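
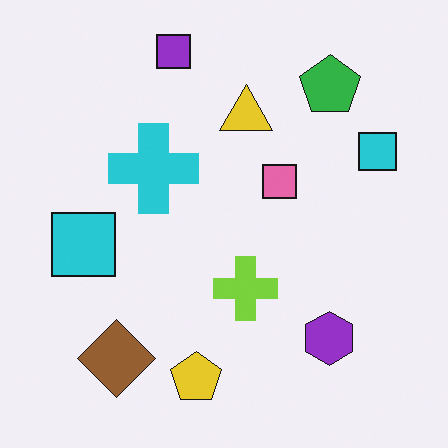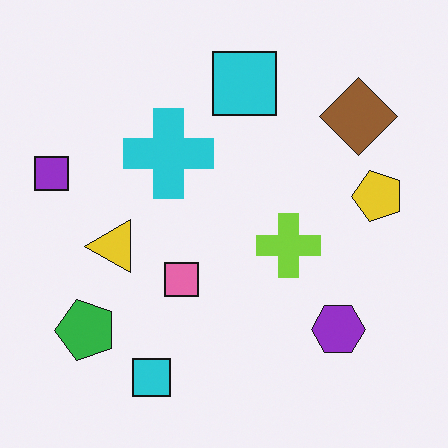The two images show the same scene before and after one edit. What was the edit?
Transposed (reflected across the top-left ↔ bottom-right diagonal).

Shapes have swapped their row and column positions — what was in the top-right is now in the bottom-left — a diagonal reflection.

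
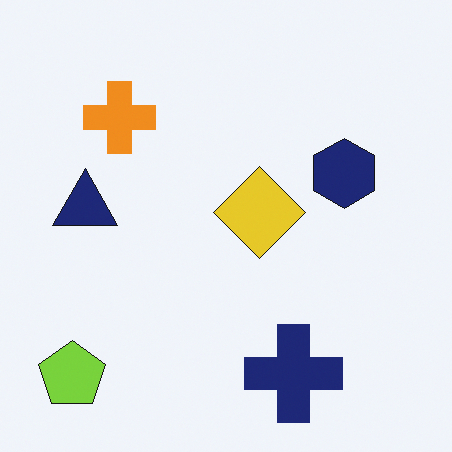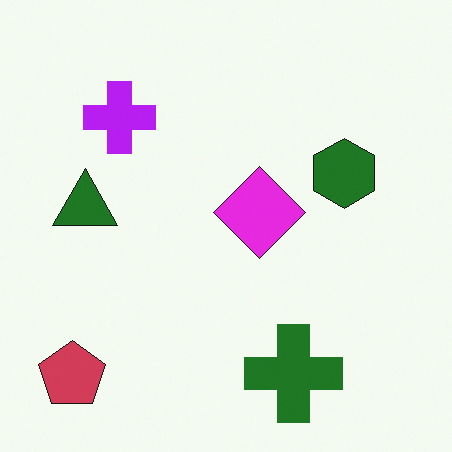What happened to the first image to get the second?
The second image is the first hue-shifted by a large amount.

Every shape's color has rotated by the same amount around the hue wheel — a uniform hue shift.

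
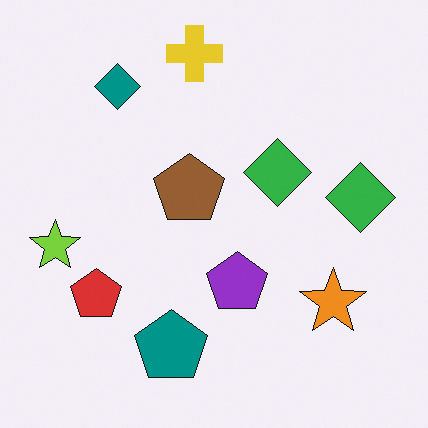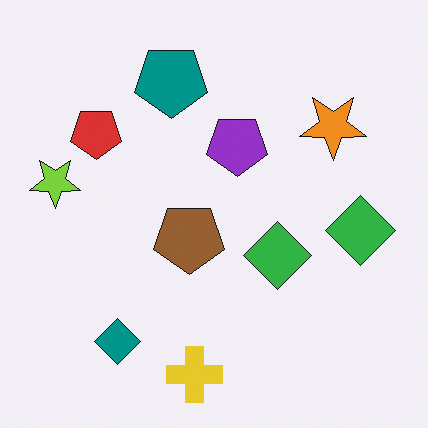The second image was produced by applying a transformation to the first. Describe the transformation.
The second image is the first flipped vertically (top ↔ bottom).

The yellow cross is in the top of the first image and the bottom of the second — shapes on opposite sides of the horizontal midline have swapped in a mirror flip.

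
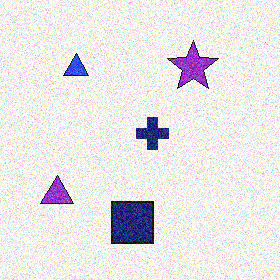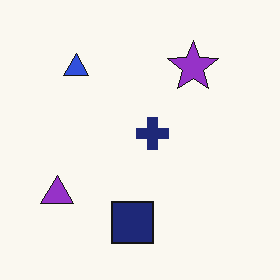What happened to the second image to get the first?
The first image is the second degraded with a thick layer of grain.

Random speckle covers the whole image, including the flat background.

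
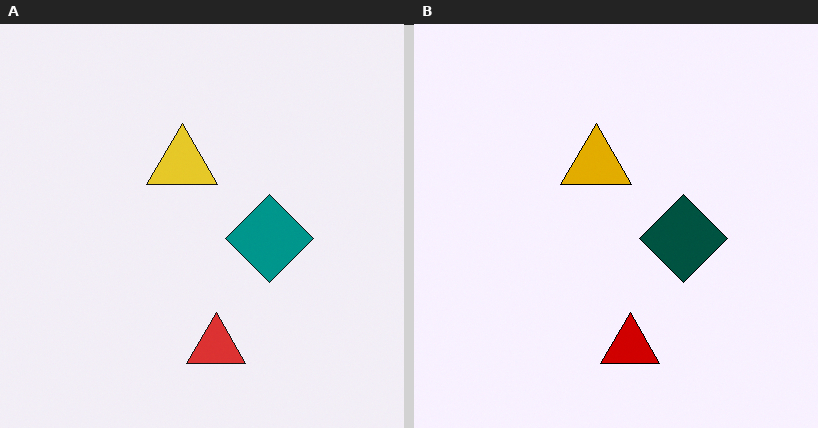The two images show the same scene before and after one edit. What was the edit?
Boosted in contrast.

Tones are pushed away from mid-grey across the whole image — a global contrast change.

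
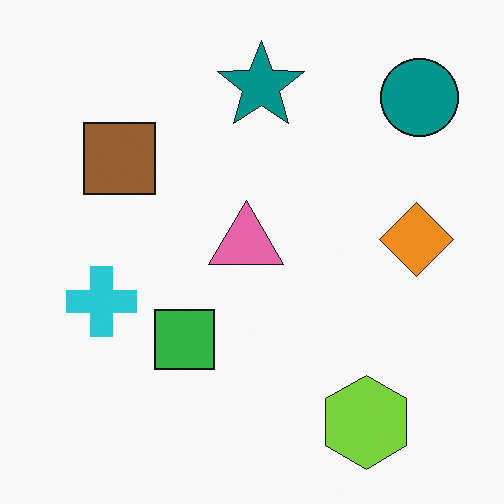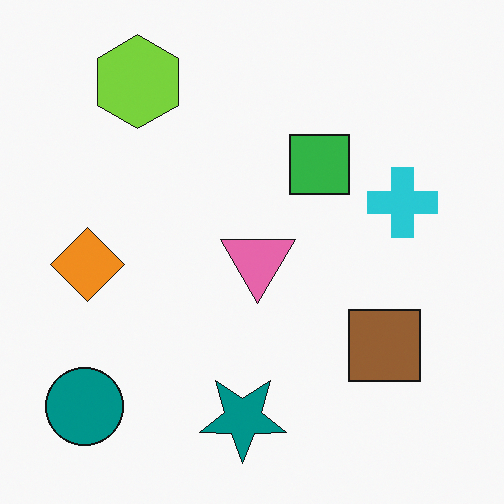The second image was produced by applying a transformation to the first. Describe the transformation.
Rotated 180°.

The teal circle sits in the top-right of the first image and the bottom-left of the second — consistent with a whole-image 180° rotation.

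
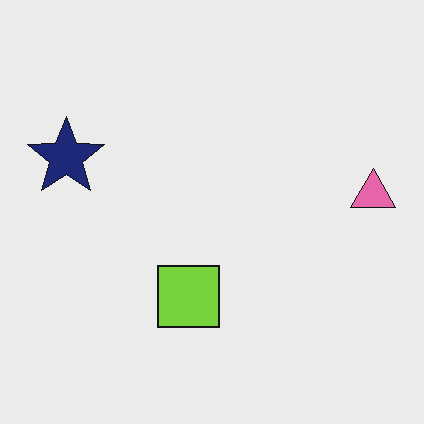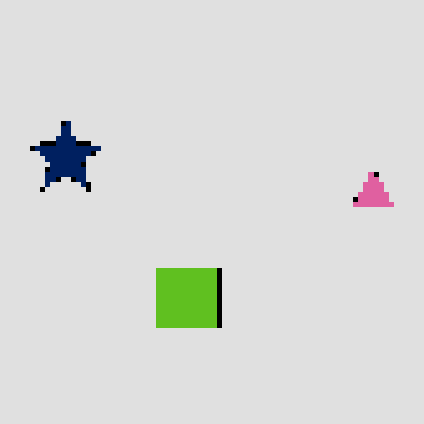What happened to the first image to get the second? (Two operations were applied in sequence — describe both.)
Mildly pixelated, then posterized to a reduced palette.

Shapes are reduced to large square blocks; fine edges and outlines are lost — a downscale-then-upscale (mosaic) effect. Each flat color has snapped to a coarser quantized level — most visibly, the near-white background has dropped to a flat grey.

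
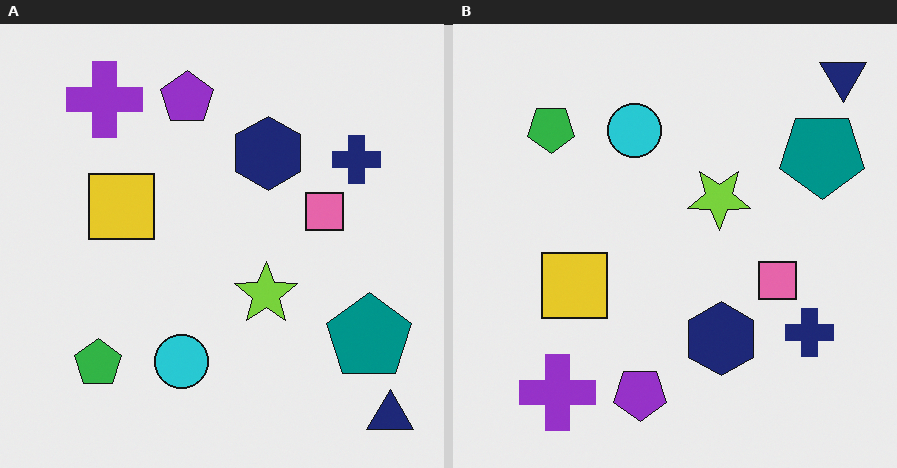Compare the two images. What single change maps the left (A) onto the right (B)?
This is the original image flipped vertically (top ↔ bottom).

The navy triangle is in the bottom-right of the left (A) image and the top-right of the right (B) — shapes on opposite sides of the horizontal midline have swapped in a mirror flip.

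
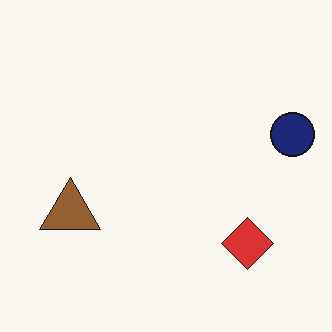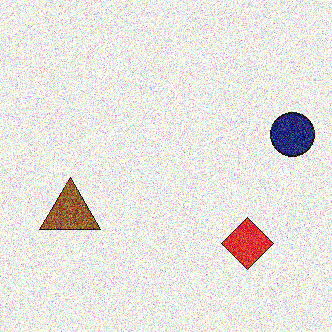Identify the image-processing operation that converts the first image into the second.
This is the original image degraded with a thick layer of grain.

Random speckle covers the whole image, including the flat background.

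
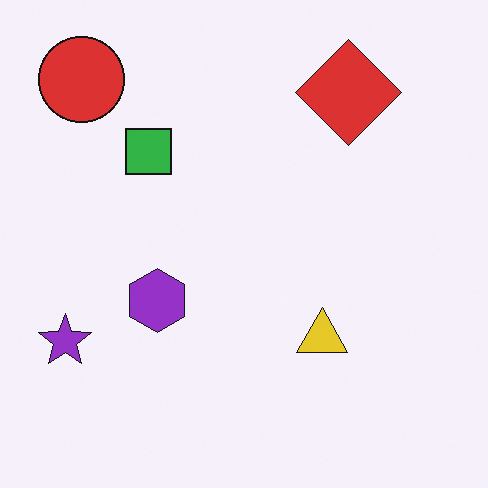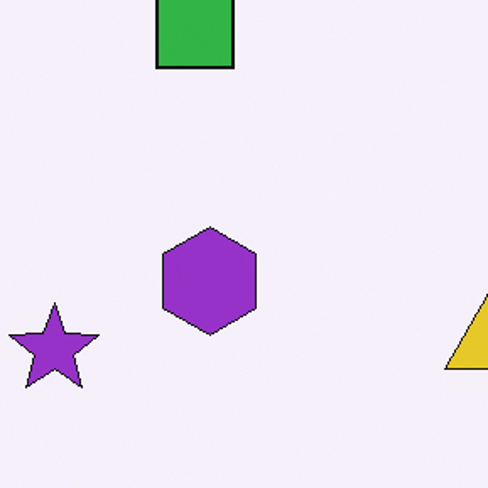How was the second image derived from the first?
This is the original image cropped to a noticeably smaller region and rescaled.

The visible shapes are larger and the field of view is narrower; shapes near the original edges may be partly or wholly outside the frame — a crop-and-rescale.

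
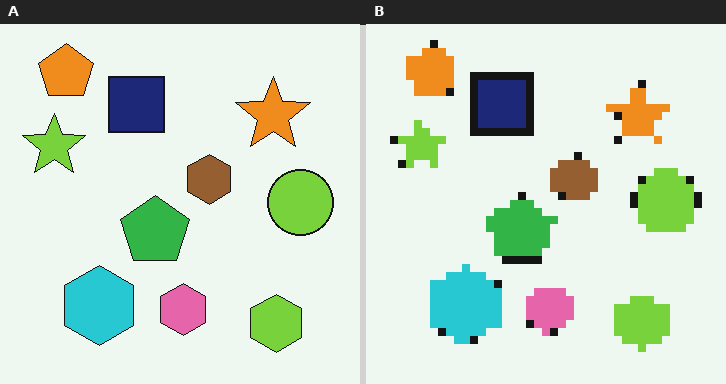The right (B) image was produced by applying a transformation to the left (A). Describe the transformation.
Moderately pixelated.

Shapes are reduced to large square blocks; fine edges and outlines are lost — a downscale-then-upscale (mosaic) effect.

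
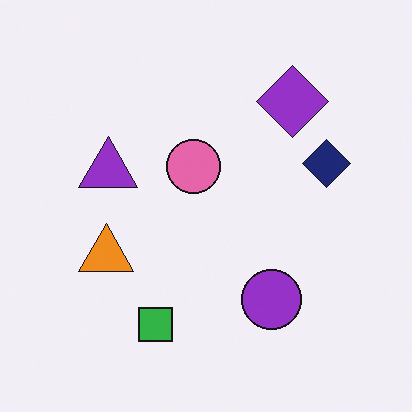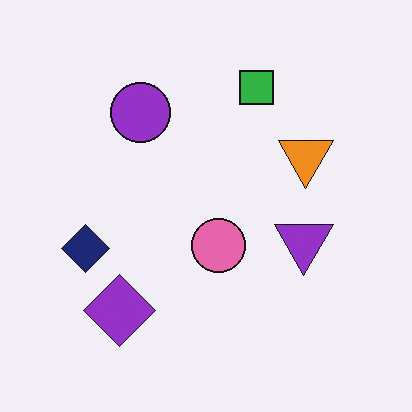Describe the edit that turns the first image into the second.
The second image is the first rotated 180°.

The purple diamond sits in the top-right of the first image and the bottom-left of the second — consistent with a whole-image 180° rotation.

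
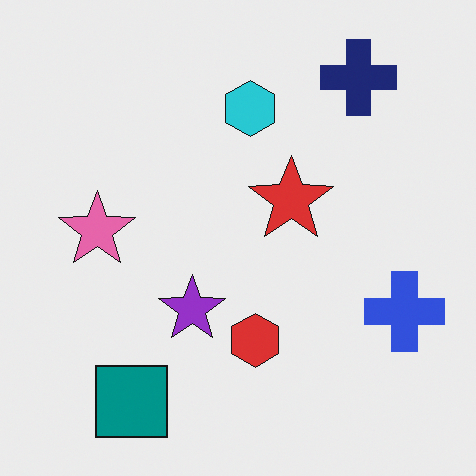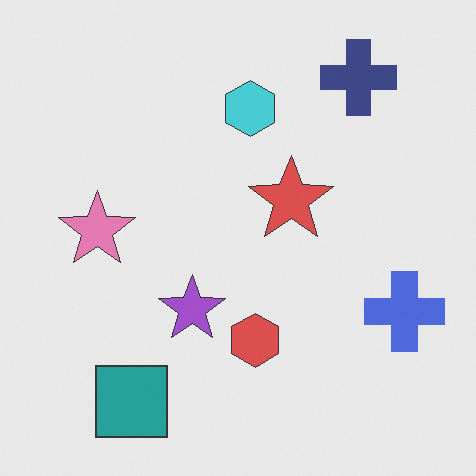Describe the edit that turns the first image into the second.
Given slightly reduced contrast.

Tones are pushed toward mid-grey across the whole image — a global contrast change.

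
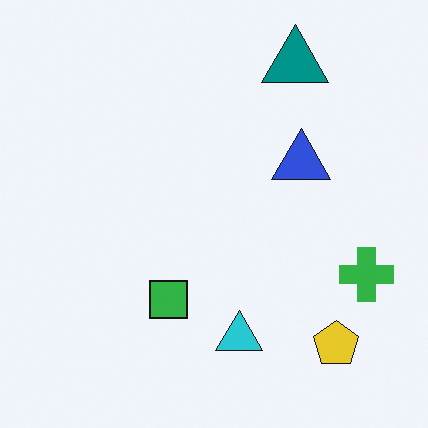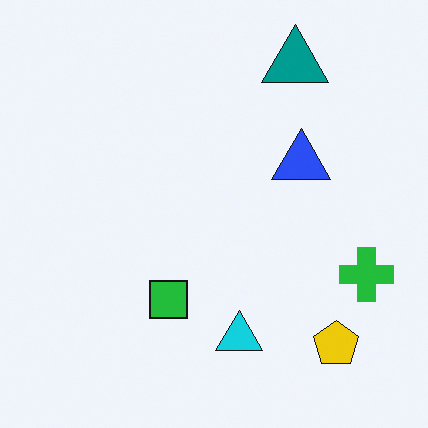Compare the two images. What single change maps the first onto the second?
It was slightly oversaturated.

All colors are more vivid — a global saturation change.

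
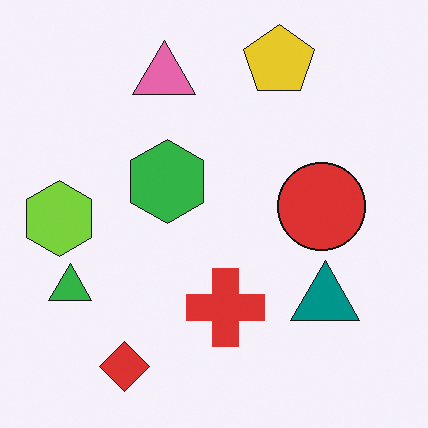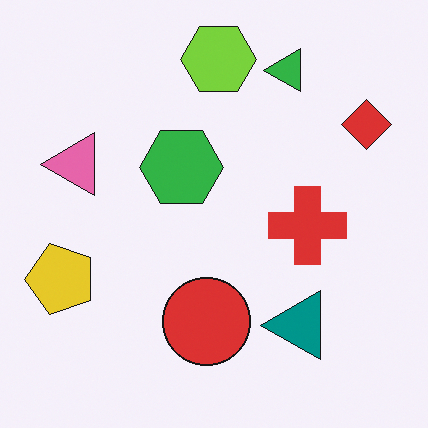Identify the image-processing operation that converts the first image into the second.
It was transposed (reflected across the top-left ↔ bottom-right diagonal).

Shapes have swapped their row and column positions — what was in the top-right is now in the bottom-left — a diagonal reflection.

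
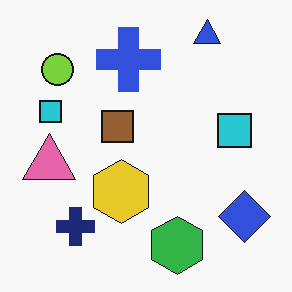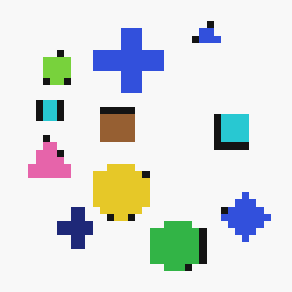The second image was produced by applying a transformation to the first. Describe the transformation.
This is the original image moderately pixelated.

Shapes are reduced to large square blocks; fine edges and outlines are lost — a downscale-then-upscale (mosaic) effect.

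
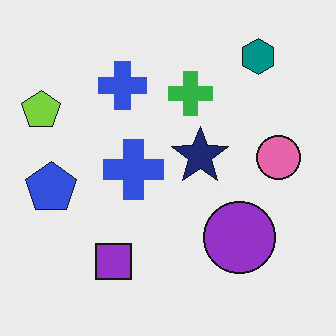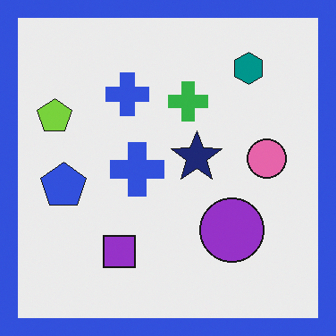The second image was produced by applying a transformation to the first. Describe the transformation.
The second image is the first framed with a blue border.

A solid blue frame runs around the edge of the second image, with the content slightly shrunk inside it.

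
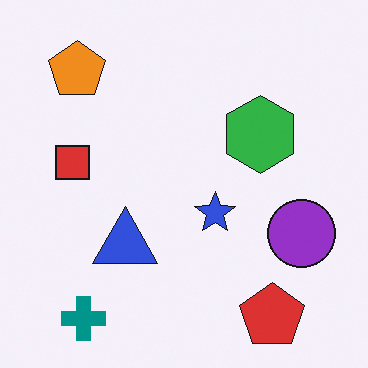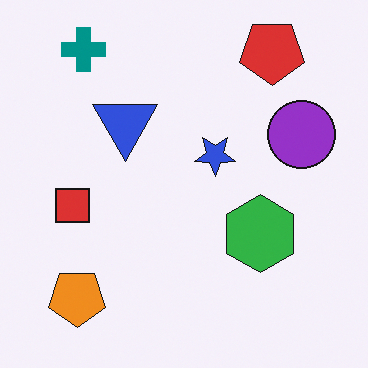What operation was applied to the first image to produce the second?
The second image is the first flipped vertically (top ↔ bottom).

The teal cross is in the bottom-left of the first image and the top-left of the second — shapes on opposite sides of the horizontal midline have swapped in a mirror flip.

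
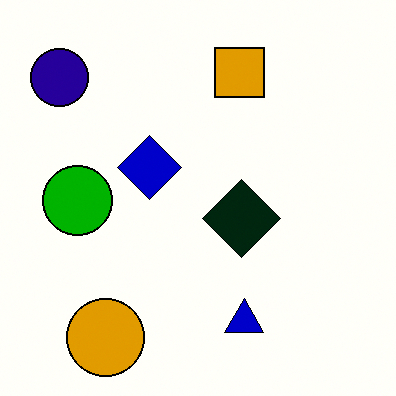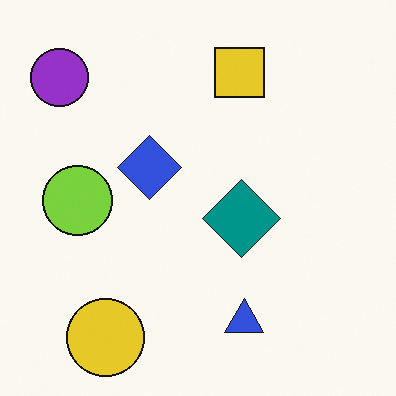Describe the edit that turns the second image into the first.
This is the original image boosted in contrast.

Tones are pushed away from mid-grey across the whole image — a global contrast change.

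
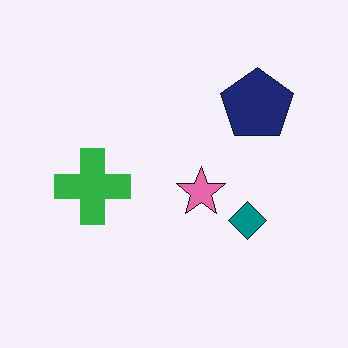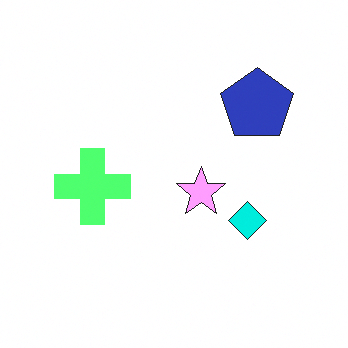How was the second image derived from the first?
Noticeably brightened.

Every pixel — background and shapes alike — is uniformly brightened.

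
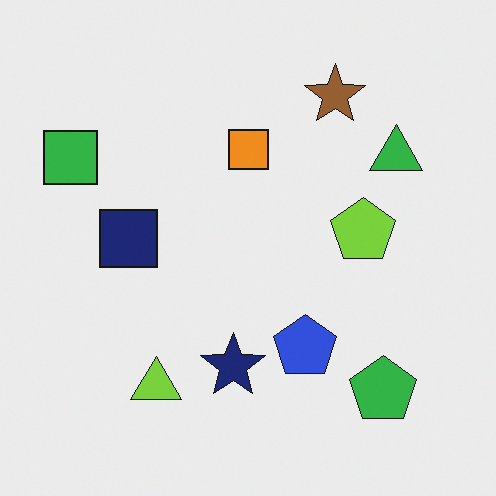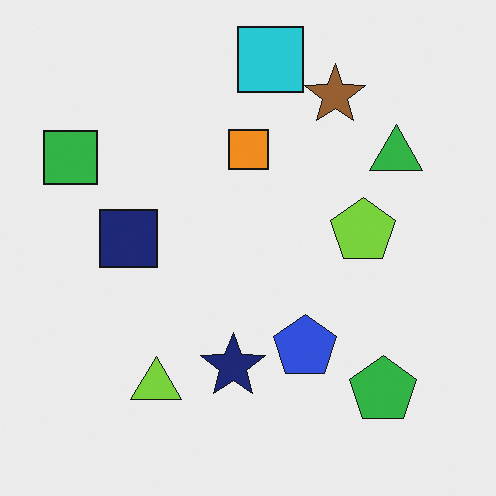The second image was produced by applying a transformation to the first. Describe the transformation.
Overlaid with an additional cyan square.

A cyan square appears in the second image that is absent from the first.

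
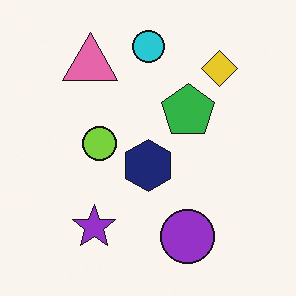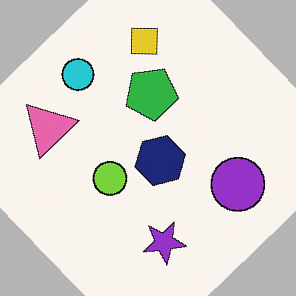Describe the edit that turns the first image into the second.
The transformation is: rotated counter-clockwise by a large amount — several tens of degrees.

Every shape is tilted by the same angle and the image corners show triangular fill wedges — a whole-image rotation by a non-right angle.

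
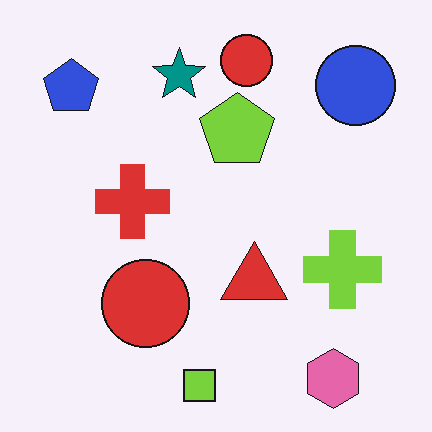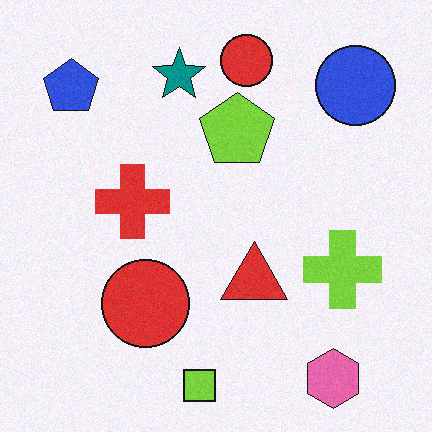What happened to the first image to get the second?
Degraded with a light layer of grain.

Random speckle covers the whole image, including the flat background.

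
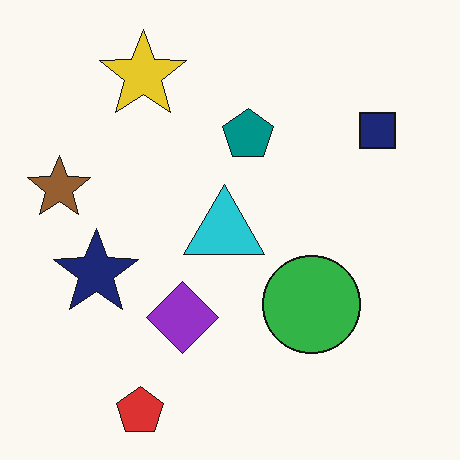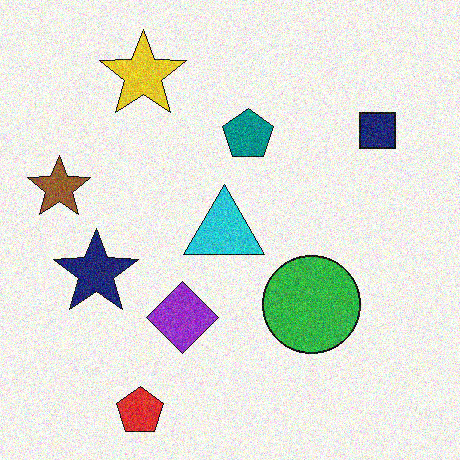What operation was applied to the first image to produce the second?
It was degraded with moderate additive noise.

Random speckle covers the whole image, including the flat background.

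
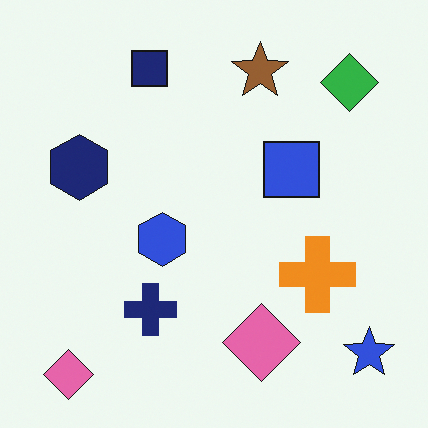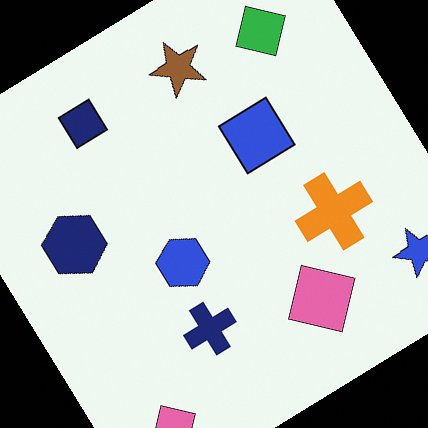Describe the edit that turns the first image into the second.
The second image is the first rotated counter-clockwise by a large amount — several tens of degrees.

Every shape is tilted by the same angle and the image corners show triangular fill wedges — a whole-image rotation by a non-right angle.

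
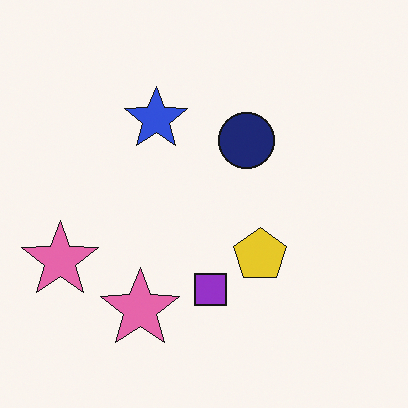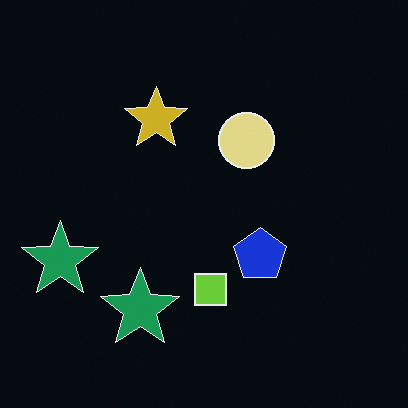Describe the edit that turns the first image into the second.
The image was color-inverted (negative).

The light background has become dark and every shape's color is its complement — a photographic negative.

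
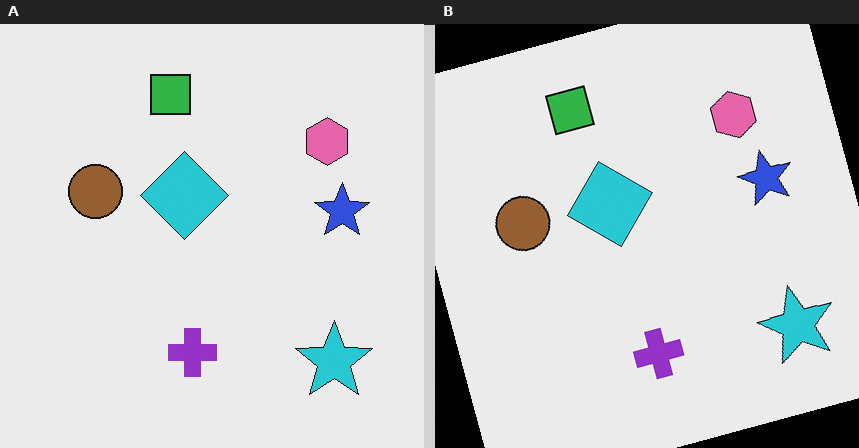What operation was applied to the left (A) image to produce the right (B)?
The right (B) image is the left (A) rotated counter-clockwise by a moderate amount.

Every shape is tilted by the same angle and the image corners show triangular fill wedges — a whole-image rotation by a non-right angle.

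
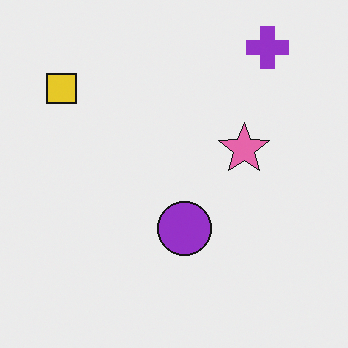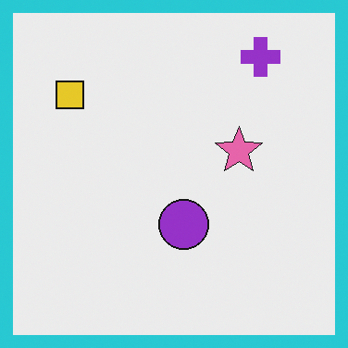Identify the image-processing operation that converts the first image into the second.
The image was framed with a cyan border.

A solid cyan frame runs around the edge of the second image, with the content slightly shrunk inside it.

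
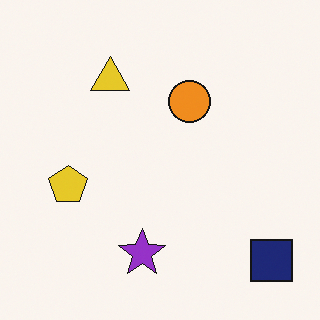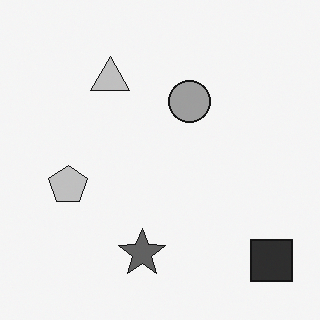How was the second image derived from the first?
The image was converted to grayscale.

All color is removed — every shape is now a shade of grey.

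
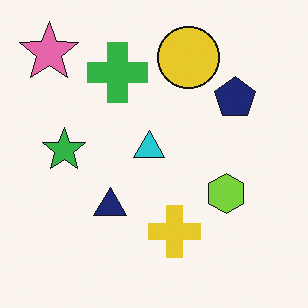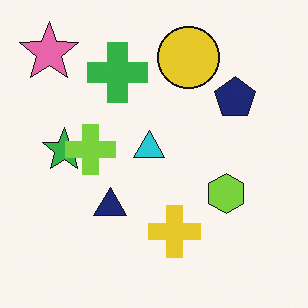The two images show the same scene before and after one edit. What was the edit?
The transformation is: overlaid with an additional lime cross.

A lime cross appears in the second image that is absent from the first.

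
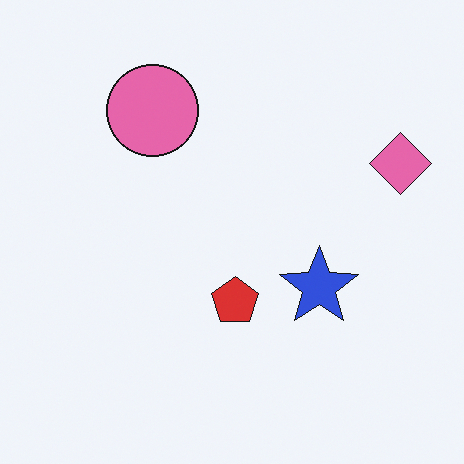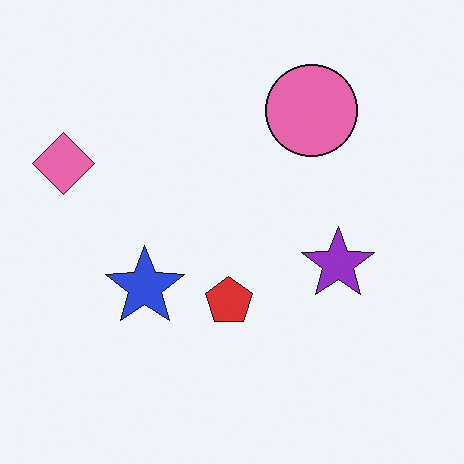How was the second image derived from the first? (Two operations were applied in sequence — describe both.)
The transformation is: flipped horizontally (left ↔ right), then overlaid with an additional purple star.

The pink diamond is in the right of the first image and the left of the second — shapes on opposite sides of the vertical midline have swapped in a mirror flip. A purple star appears in the second image that is absent from the first.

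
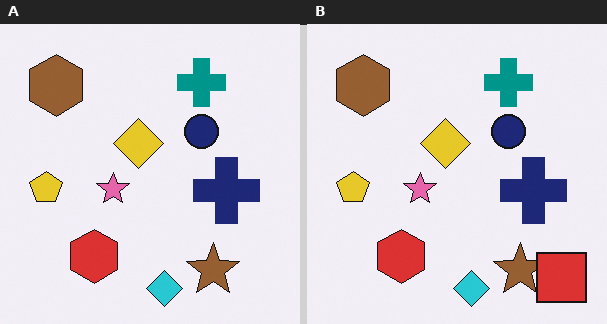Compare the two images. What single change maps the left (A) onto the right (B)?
The right (B) image is the left (A) overlaid with an additional red square.

A red square appears in the right (B) image that is absent from the left (A).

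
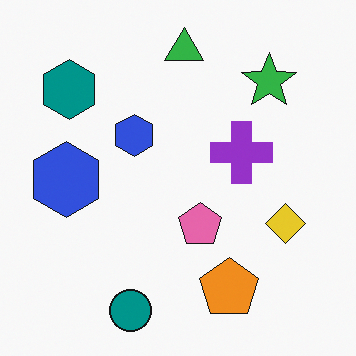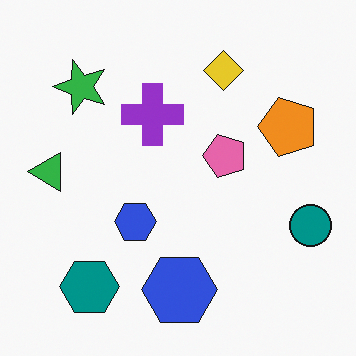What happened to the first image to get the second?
This is the original image rotated 90° counter-clockwise.

The teal hexagon sits in the top-left of the first image and the bottom-left of the second — consistent with a whole-image 90° counter-clockwise rotation.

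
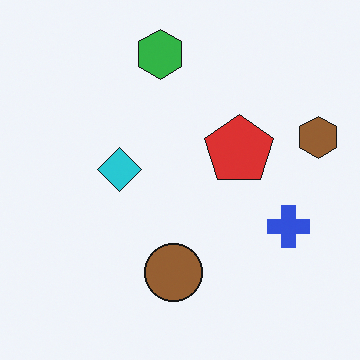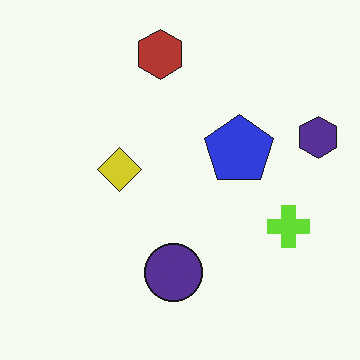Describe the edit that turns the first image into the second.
Hue-shifted through roughly half the color wheel.

Every shape's color has rotated by the same amount around the hue wheel — a uniform hue shift.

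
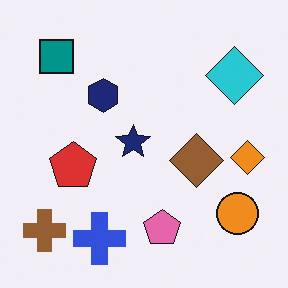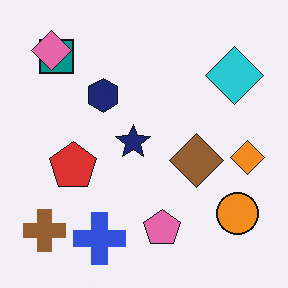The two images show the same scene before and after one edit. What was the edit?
This is the original image overlaid with an additional pink diamond.

A pink diamond appears in the second image that is absent from the first.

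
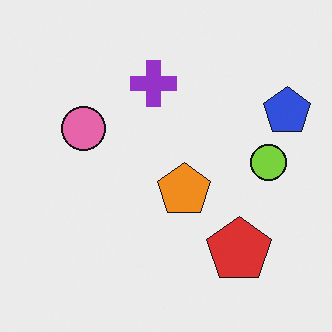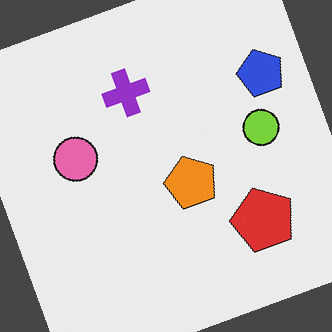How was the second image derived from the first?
It was rotated counter-clockwise by a moderate amount.

Every shape is tilted by the same angle and the image corners show triangular fill wedges — a whole-image rotation by a non-right angle.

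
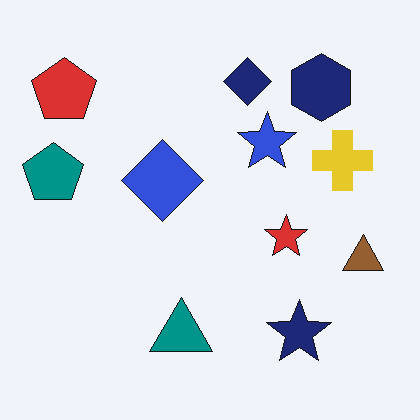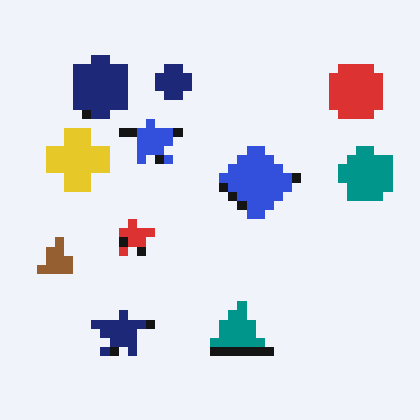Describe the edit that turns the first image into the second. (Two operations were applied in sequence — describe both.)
Flipped horizontally (left ↔ right), then coarsely pixelated.

The teal pentagon is in the left of the first image and the right of the second — shapes on opposite sides of the vertical midline have swapped in a mirror flip. Shapes are reduced to large square blocks; fine edges and outlines are lost — a downscale-then-upscale (mosaic) effect.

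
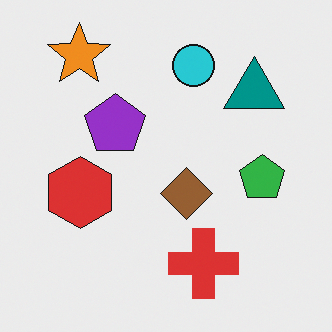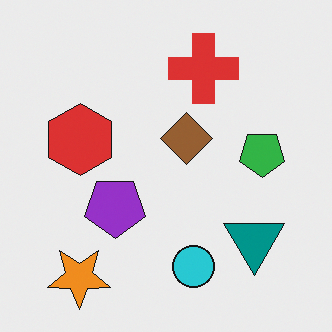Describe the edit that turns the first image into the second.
The image was flipped vertically (top ↔ bottom).

The orange star is in the top-left of the first image and the bottom-left of the second — shapes on opposite sides of the horizontal midline have swapped in a mirror flip.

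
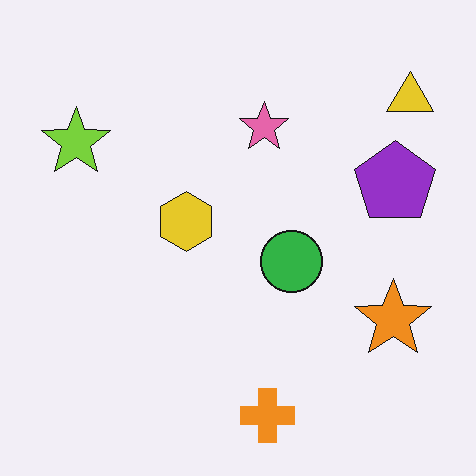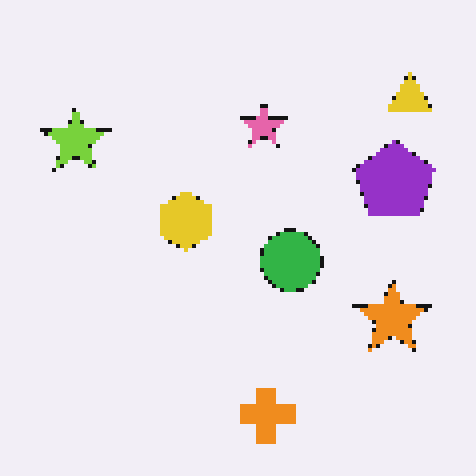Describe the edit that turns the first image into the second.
Lightly pixelated (a mild mosaic effect).

Shapes are reduced to large square blocks; fine edges and outlines are lost — a downscale-then-upscale (mosaic) effect.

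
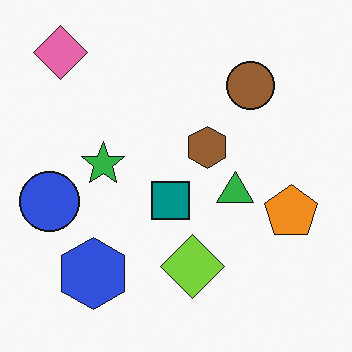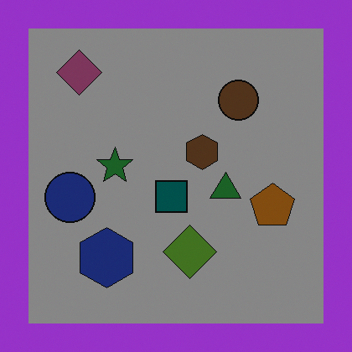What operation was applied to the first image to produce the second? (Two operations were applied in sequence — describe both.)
The transformation is: noticeably darkened, then framed with a purple border.

Every pixel — background and shapes alike — is uniformly darkened. A solid purple frame runs around the edge of the second image, with the content slightly shrunk inside it.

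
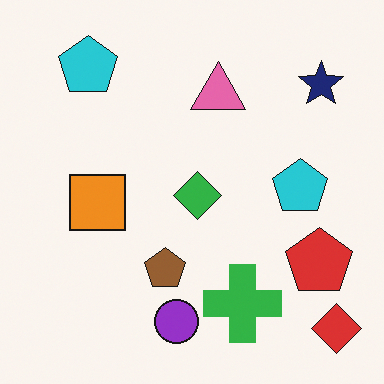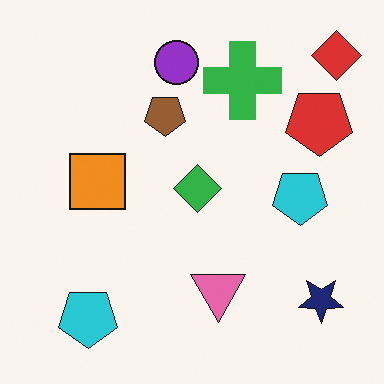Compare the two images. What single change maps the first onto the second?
This is the original image flipped vertically (top ↔ bottom).

The red diamond is in the bottom-right of the first image and the top-right of the second — shapes on opposite sides of the horizontal midline have swapped in a mirror flip.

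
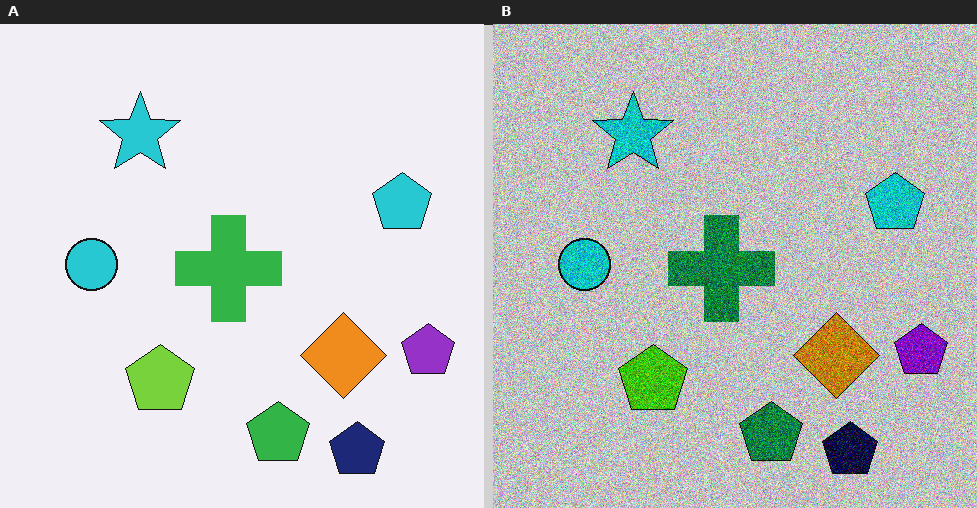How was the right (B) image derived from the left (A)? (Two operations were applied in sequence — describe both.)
This is the original image heavily posterized to just a handful of flat colors, then degraded with heavy additive noise.

Each flat color has snapped to a coarser quantized level — most visibly, the near-white background has dropped to a flat grey. Random speckle covers the whole image, including the flat background.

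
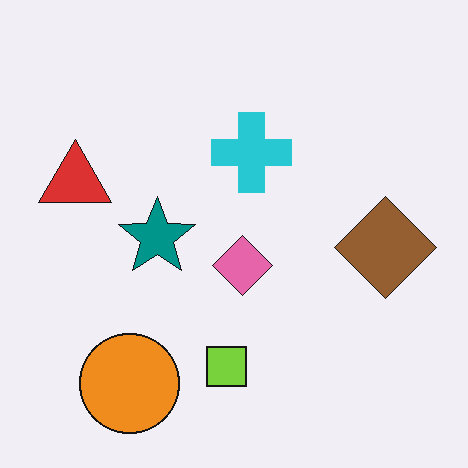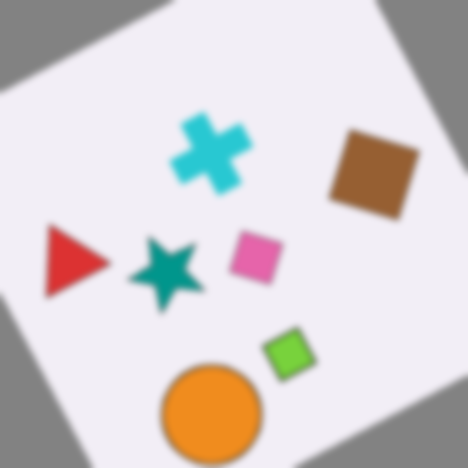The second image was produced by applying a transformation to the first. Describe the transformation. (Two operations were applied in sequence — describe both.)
Rotated counter-clockwise by a moderate amount, then noticeably gaussian-blurred.

Every shape is tilted by the same angle and the image corners show triangular fill wedges — a whole-image rotation by a non-right angle. Shape edges and outlines are uniformly softened across the whole image.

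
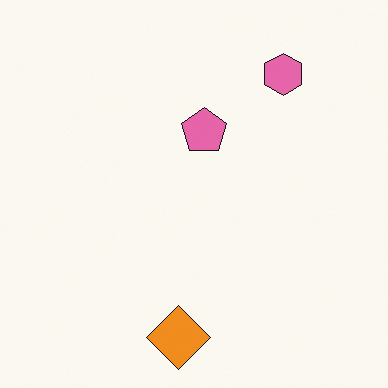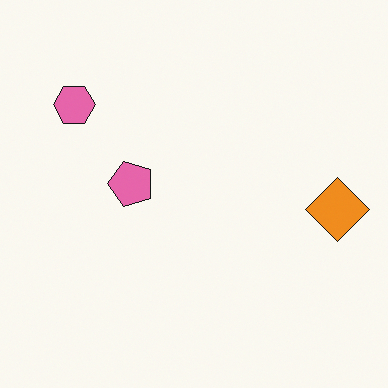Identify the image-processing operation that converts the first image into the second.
Rotated 90° counter-clockwise.

The pink hexagon sits in the top-right of the first image and the top-left of the second — consistent with a whole-image 90° counter-clockwise rotation.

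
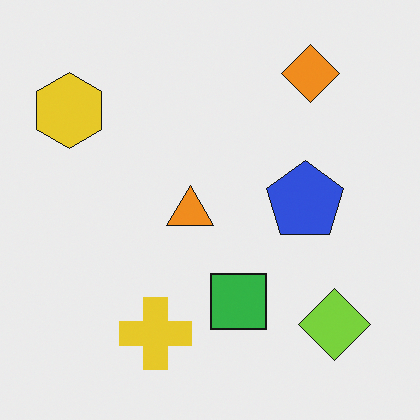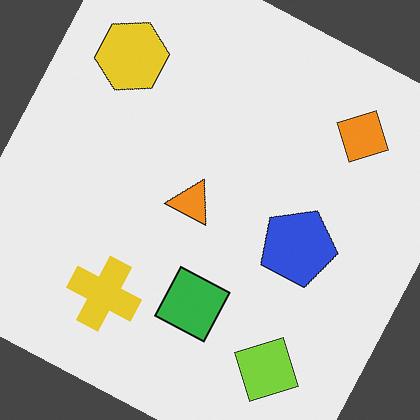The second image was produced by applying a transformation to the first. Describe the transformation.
The second image is the first rotated clockwise by a clearly visible amount.

Every shape is tilted by the same angle and the image corners show triangular fill wedges — a whole-image rotation by a non-right angle.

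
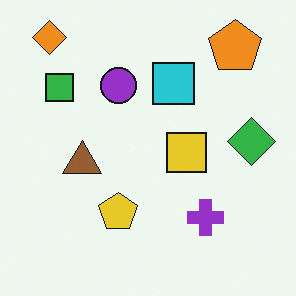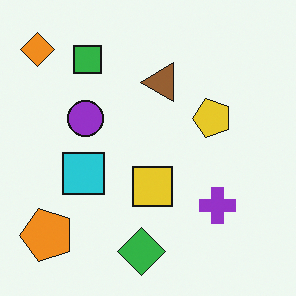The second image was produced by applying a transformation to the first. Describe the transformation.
The transformation is: transposed (reflected across the top-left ↔ bottom-right diagonal).

Shapes have swapped their row and column positions — what was in the top-right is now in the bottom-left — a diagonal reflection.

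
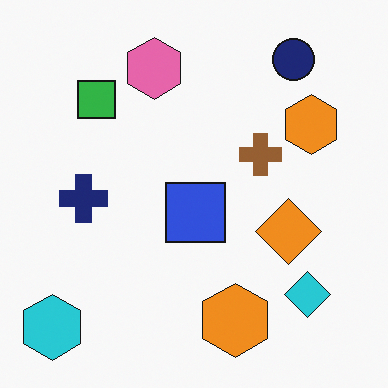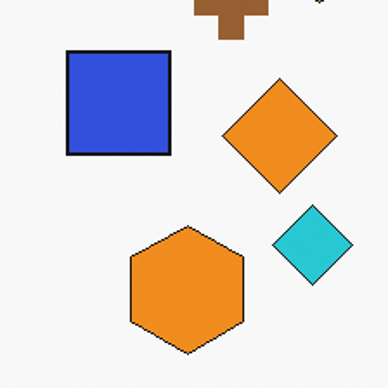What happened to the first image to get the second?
The image was cropped to a noticeably smaller region and rescaled.

The visible shapes are larger and the field of view is narrower; shapes near the original edges may be partly or wholly outside the frame — a crop-and-rescale.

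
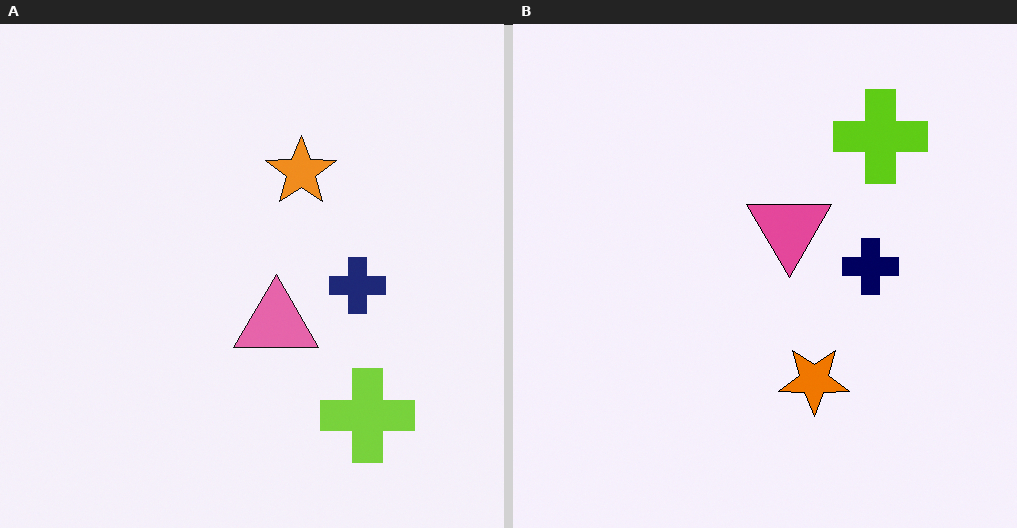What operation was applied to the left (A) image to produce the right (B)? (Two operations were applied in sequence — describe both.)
It was flipped vertically (top ↔ bottom), then given slightly increased contrast.

The lime cross is in the bottom-right of the left (A) image and the top-right of the right (B) — shapes on opposite sides of the horizontal midline have swapped in a mirror flip. Tones are pushed away from mid-grey across the whole image — a global contrast change.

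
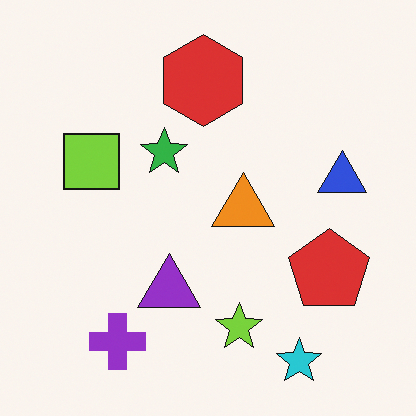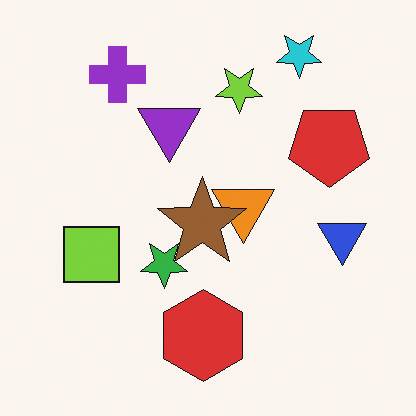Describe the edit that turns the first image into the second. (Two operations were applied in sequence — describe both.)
It was flipped vertically (top ↔ bottom), then overlaid with an additional brown star.

The cyan star is in the bottom-right of the first image and the top-right of the second — shapes on opposite sides of the horizontal midline have swapped in a mirror flip. A brown star appears in the second image that is absent from the first.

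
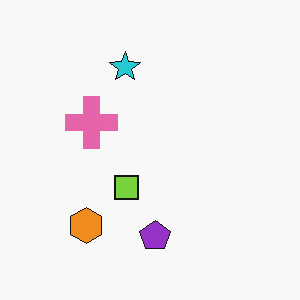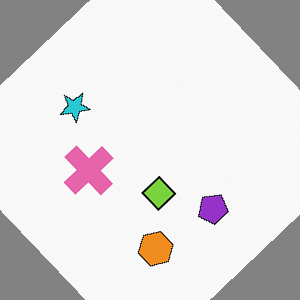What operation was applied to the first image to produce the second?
The image was rotated counter-clockwise by a large amount — several tens of degrees.

Every shape is tilted by the same angle and the image corners show triangular fill wedges — a whole-image rotation by a non-right angle.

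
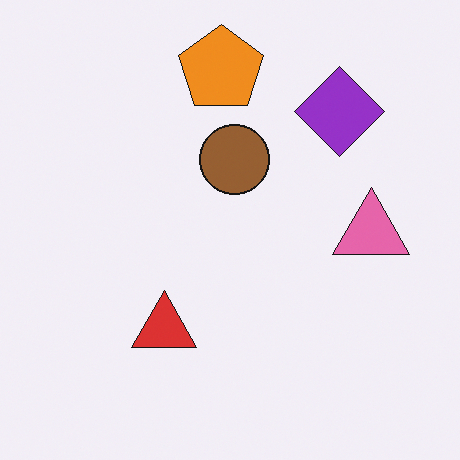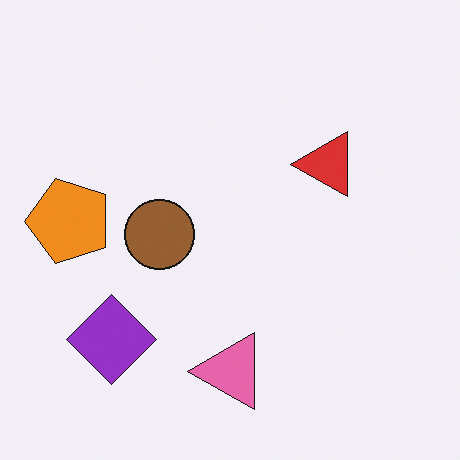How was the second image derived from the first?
The transformation is: transposed (reflected across the top-left ↔ bottom-right diagonal).

Shapes have swapped their row and column positions — what was in the top-right is now in the bottom-left — a diagonal reflection.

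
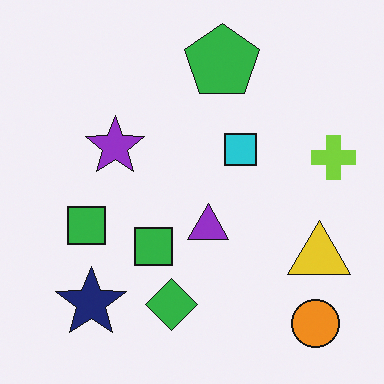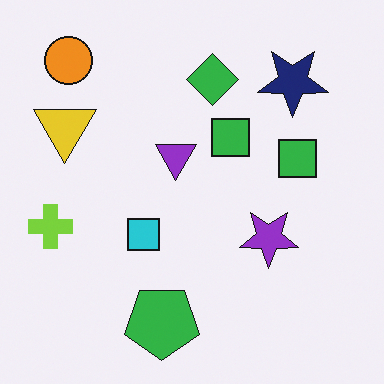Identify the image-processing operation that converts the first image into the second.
This is the original image rotated 180°.

The orange circle sits in the bottom-right of the first image and the top-left of the second — consistent with a whole-image 180° rotation.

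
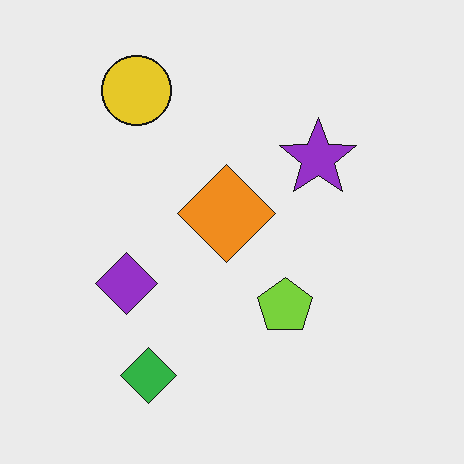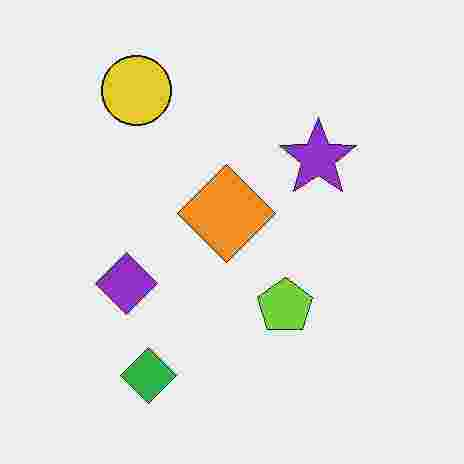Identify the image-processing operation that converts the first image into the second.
This is the original image degraded with heavy JPEG compression.

Blocky 8×8 compression artifacts appear around shape edges and the flat background shows ringing — characteristic JPEG degradation.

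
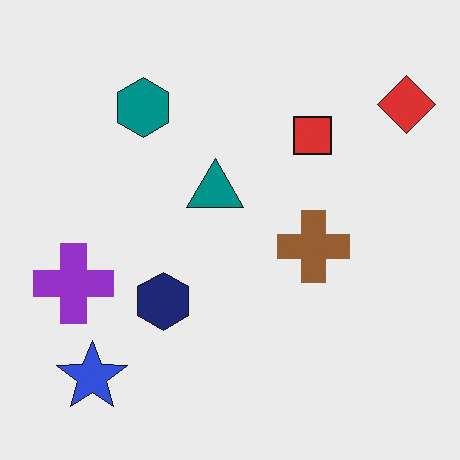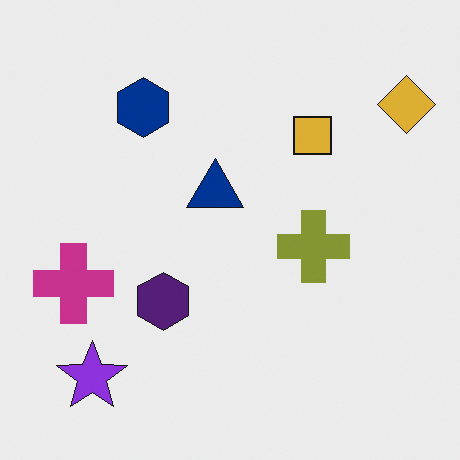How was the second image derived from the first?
The transformation is: hue-shifted by a small amount.

Every shape's color has rotated by the same amount around the hue wheel — a uniform hue shift.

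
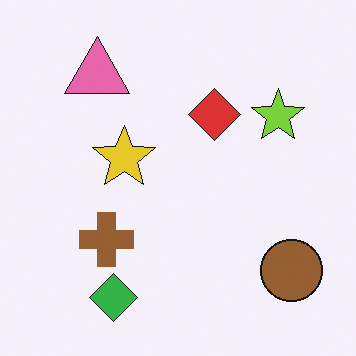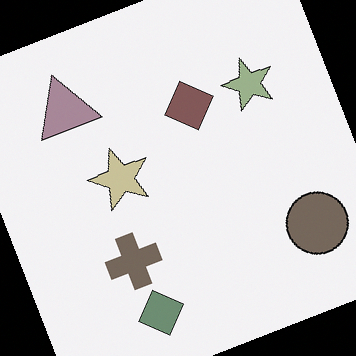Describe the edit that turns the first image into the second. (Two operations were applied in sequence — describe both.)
The image was rotated counter-clockwise by a moderate amount, then heavily desaturated.

Every shape is tilted by the same angle and the image corners show triangular fill wedges — a whole-image rotation by a non-right angle. All colors are more muted and greyish — a global saturation change.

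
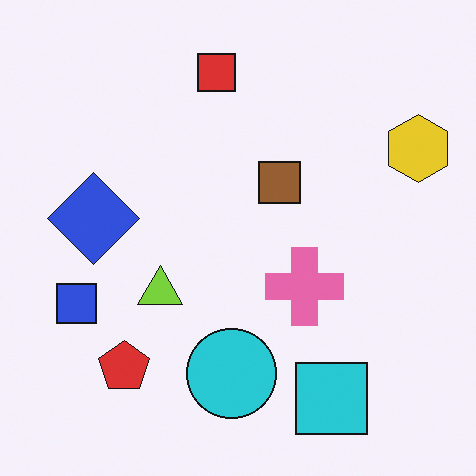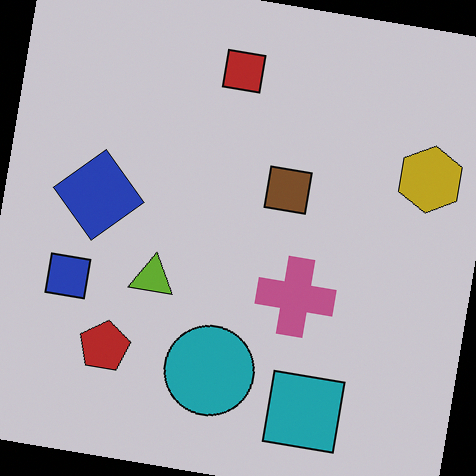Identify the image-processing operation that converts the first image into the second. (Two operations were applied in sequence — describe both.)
The transformation is: rotated clockwise by a few degrees, then darkened a little.

Every shape is tilted by the same angle and the image corners show triangular fill wedges — a whole-image rotation by a non-right angle. Every pixel — background and shapes alike — is uniformly darkened.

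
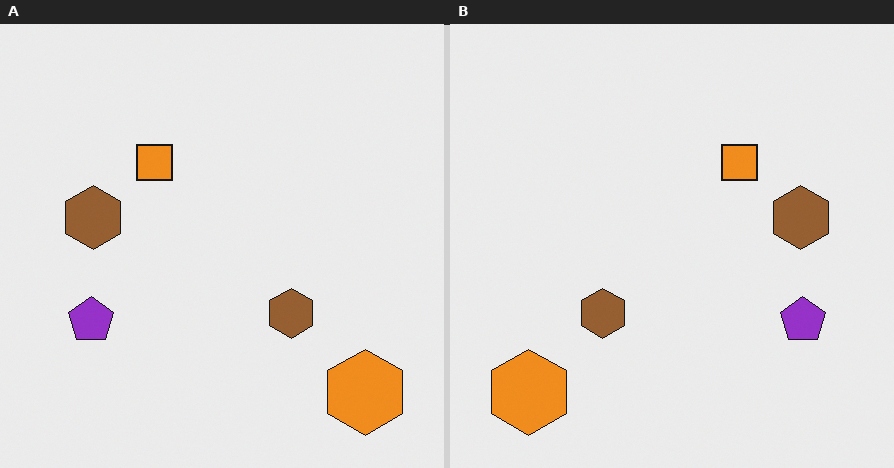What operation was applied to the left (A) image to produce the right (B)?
The transformation is: flipped horizontally (left ↔ right).

The orange hexagon is in the bottom-right of the left (A) image and the bottom-left of the right (B) — shapes on opposite sides of the vertical midline have swapped in a mirror flip.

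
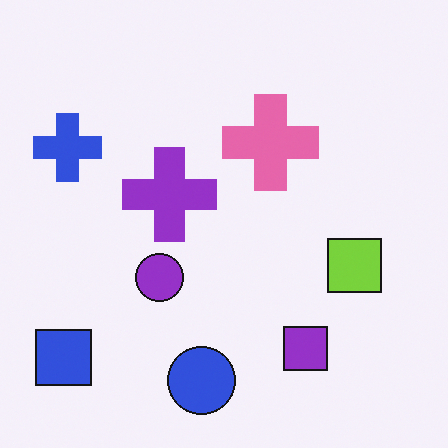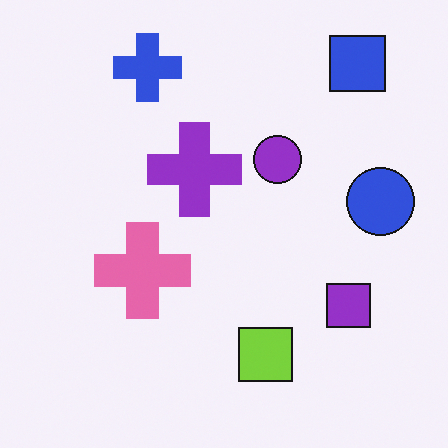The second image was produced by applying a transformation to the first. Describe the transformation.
Transposed (reflected across the top-left ↔ bottom-right diagonal).

Shapes have swapped their row and column positions — what was in the top-right is now in the bottom-left — a diagonal reflection.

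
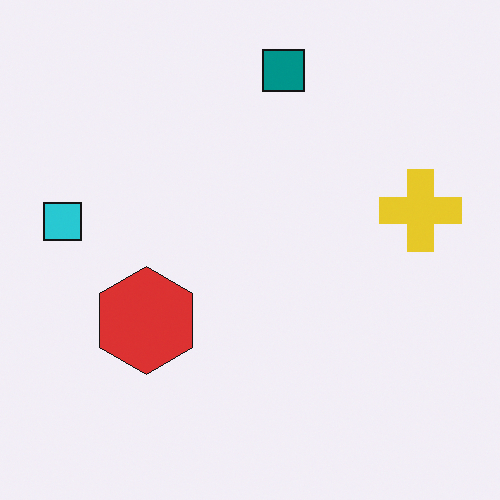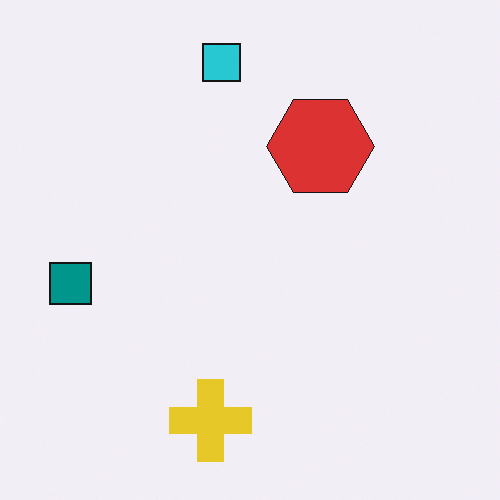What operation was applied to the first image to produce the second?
This is the original image transposed (reflected across the top-left ↔ bottom-right diagonal).

Shapes have swapped their row and column positions — what was in the top-right is now in the bottom-left — a diagonal reflection.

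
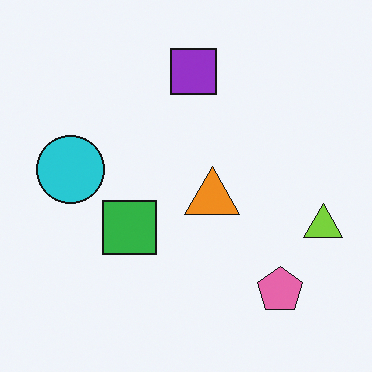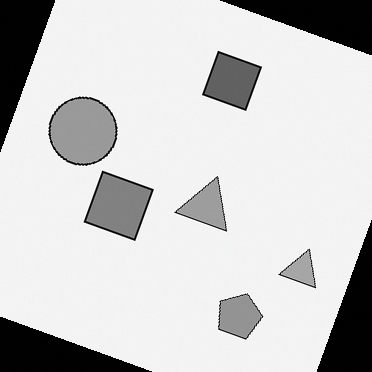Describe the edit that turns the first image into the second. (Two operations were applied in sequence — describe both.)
The second image is the first converted to grayscale, then rotated clockwise by a moderate amount.

All color is removed — every shape is now a shade of grey. Every shape is tilted by the same angle and the image corners show triangular fill wedges — a whole-image rotation by a non-right angle.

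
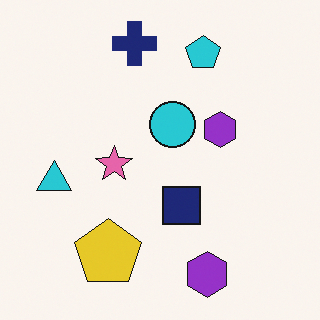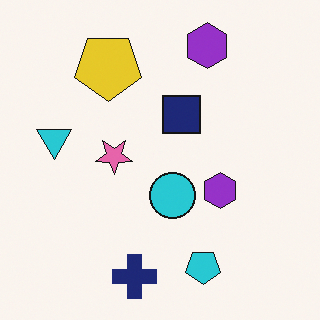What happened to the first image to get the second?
This is the original image flipped vertically (top ↔ bottom).

The navy cross is in the top of the first image and the bottom of the second — shapes on opposite sides of the horizontal midline have swapped in a mirror flip.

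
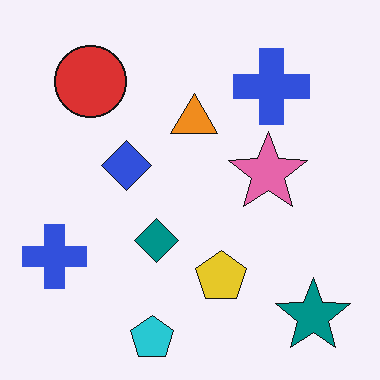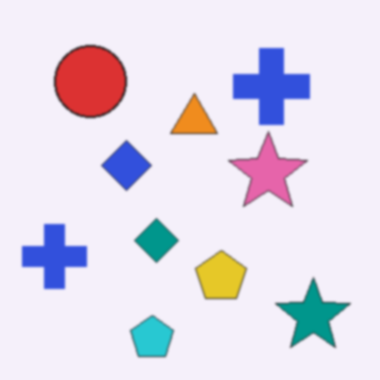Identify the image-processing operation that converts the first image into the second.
Given a subtle gaussian blur.

Shape edges and outlines are uniformly softened across the whole image.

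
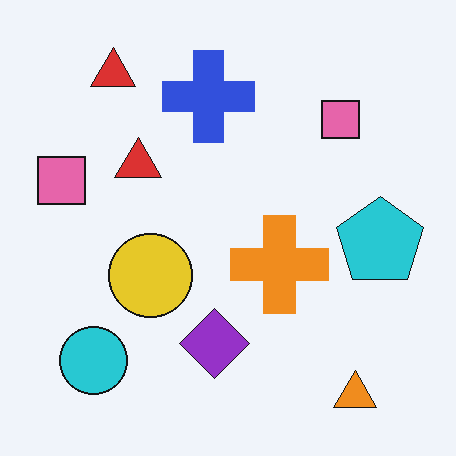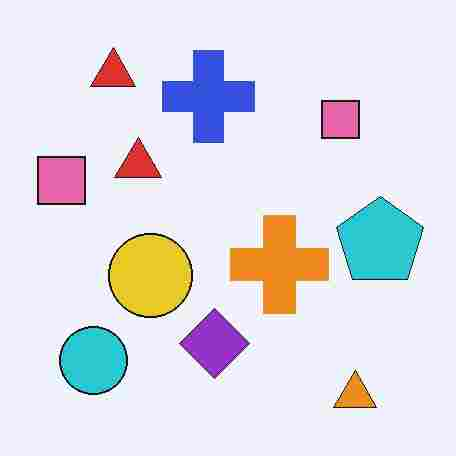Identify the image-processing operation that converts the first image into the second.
The transformation is: heavily JPEG-compressed with obvious blocking artifacts.

Blocky 8×8 compression artifacts appear around shape edges and the flat background shows ringing — characteristic JPEG degradation.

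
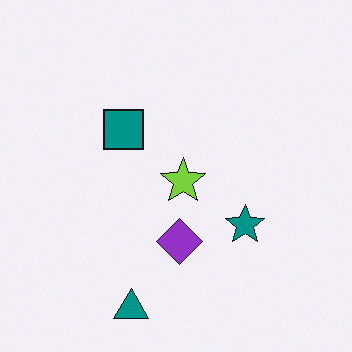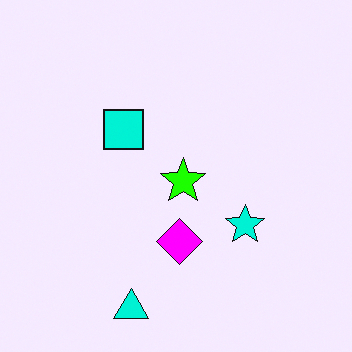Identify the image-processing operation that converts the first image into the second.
The image was heavily oversaturated.

All colors are more vivid — a global saturation change.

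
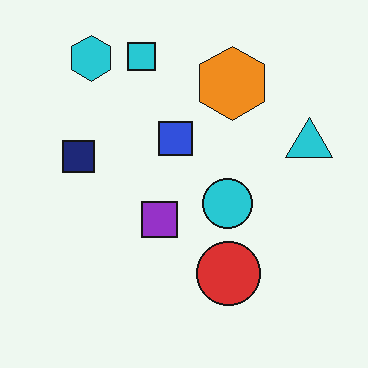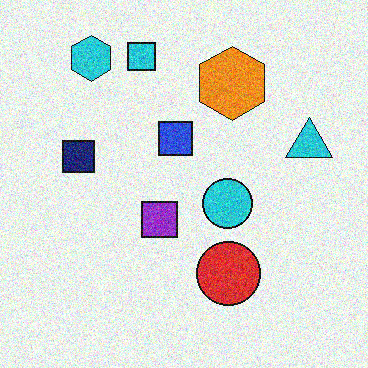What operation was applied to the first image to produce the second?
The image was degraded with moderate additive noise.

Random speckle covers the whole image, including the flat background.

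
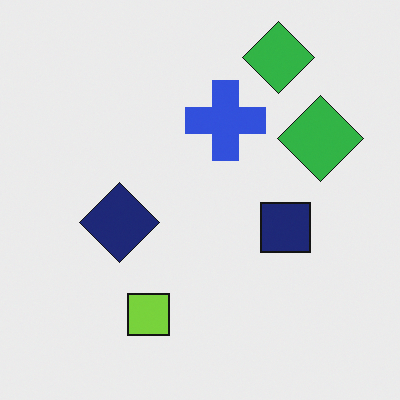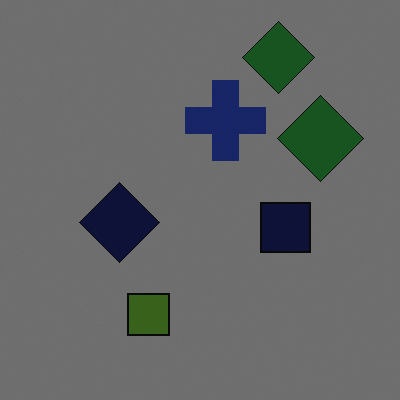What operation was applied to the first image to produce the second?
The image was darkened a lot.

Every pixel — background and shapes alike — is uniformly darkened.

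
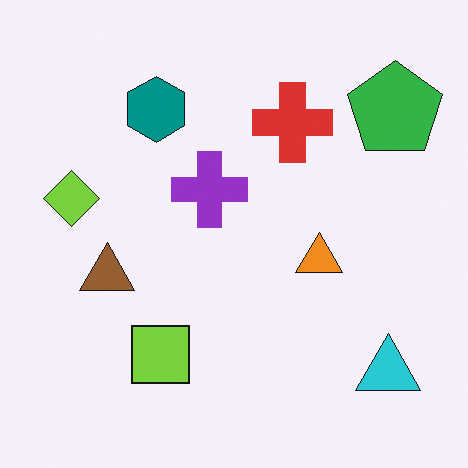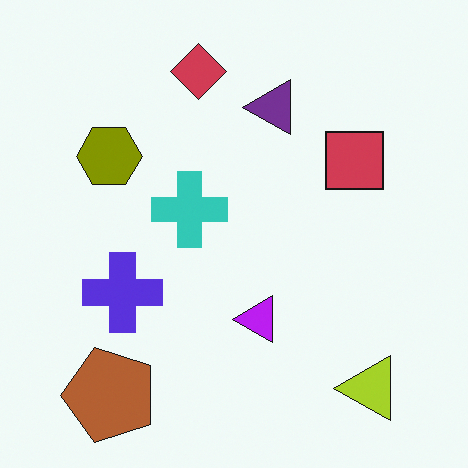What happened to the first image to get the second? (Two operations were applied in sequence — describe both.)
Hue-shifted by a large amount, then transposed (reflected across the top-left ↔ bottom-right diagonal).

Every shape's color has rotated by the same amount around the hue wheel — a uniform hue shift. Shapes have swapped their row and column positions — what was in the top-right is now in the bottom-left — a diagonal reflection.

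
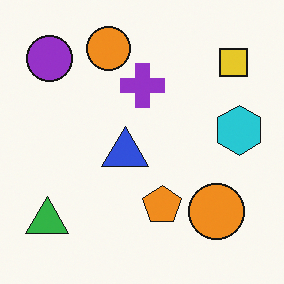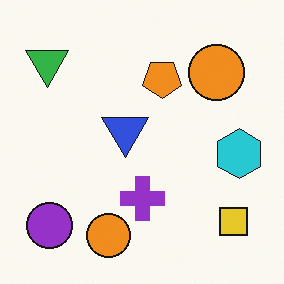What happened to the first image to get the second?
Flipped vertically (top ↔ bottom).

The purple circle is in the top-left of the first image and the bottom-left of the second — shapes on opposite sides of the horizontal midline have swapped in a mirror flip.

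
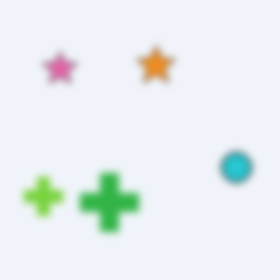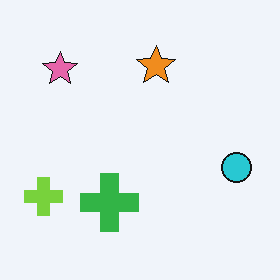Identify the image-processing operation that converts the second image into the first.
The first image is the second moderately blurred.

Shape edges and outlines are uniformly softened across the whole image.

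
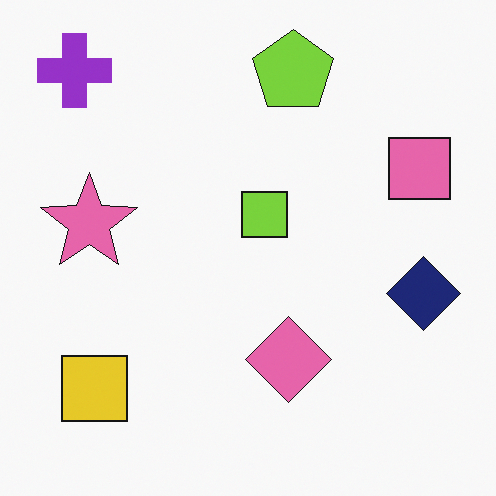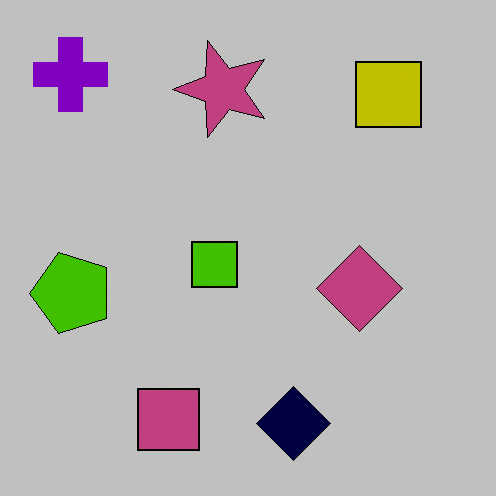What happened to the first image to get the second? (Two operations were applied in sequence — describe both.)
It was transposed (reflected across the top-left ↔ bottom-right diagonal), then heavily posterized to just a handful of flat colors.

Shapes have swapped their row and column positions — what was in the top-right is now in the bottom-left — a diagonal reflection. Each flat color has snapped to a coarser quantized level — most visibly, the near-white background has dropped to a flat grey.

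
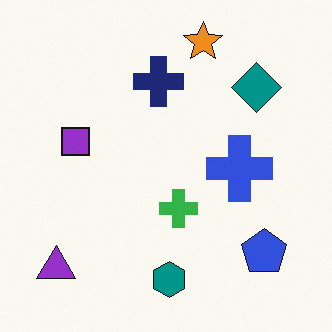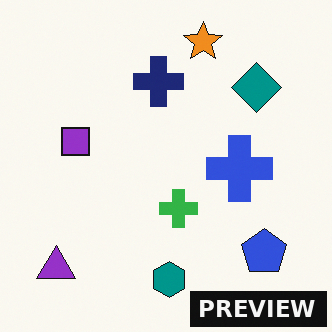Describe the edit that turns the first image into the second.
Watermarked with the text "PREVIEW" in the lower-right corner.

A dark label reading "PREVIEW" appears in the lower-right corner.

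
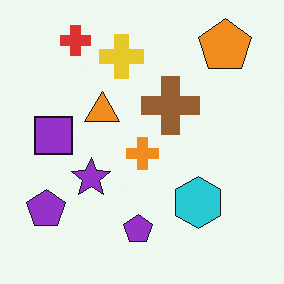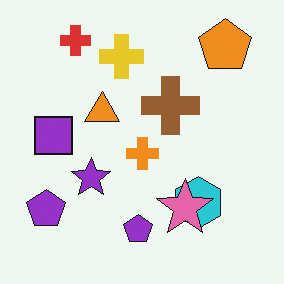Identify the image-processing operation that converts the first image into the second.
The image was overlaid with an additional pink star.

A pink star appears in the second image that is absent from the first.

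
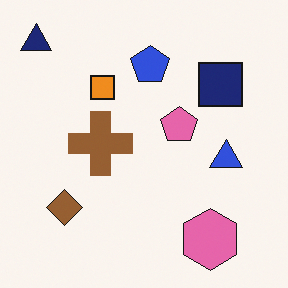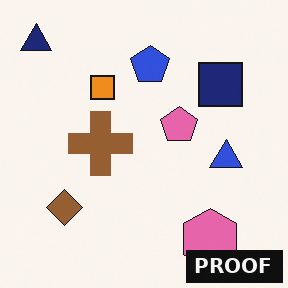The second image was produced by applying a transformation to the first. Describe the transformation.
The second image is the first watermarked with the text "PROOF" in the lower-right corner.

A dark label reading "PROOF" appears in the lower-right corner.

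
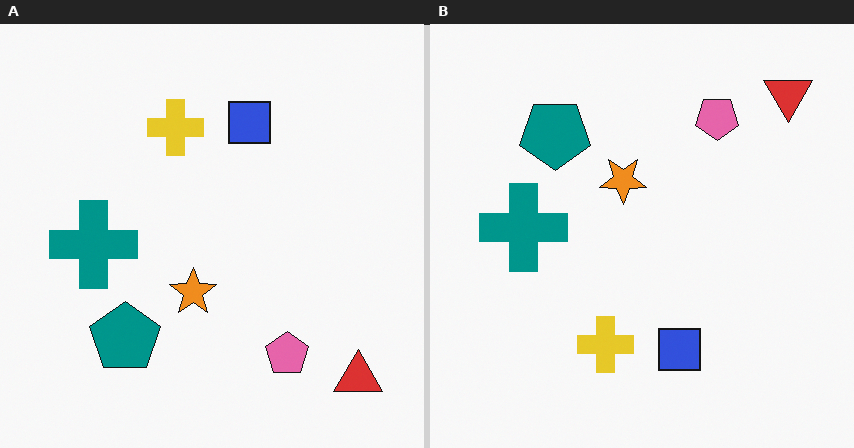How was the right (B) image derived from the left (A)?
Flipped vertically (top ↔ bottom).

The red triangle is in the bottom-right of the left (A) image and the top-right of the right (B) — shapes on opposite sides of the horizontal midline have swapped in a mirror flip.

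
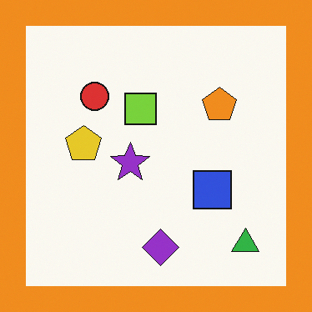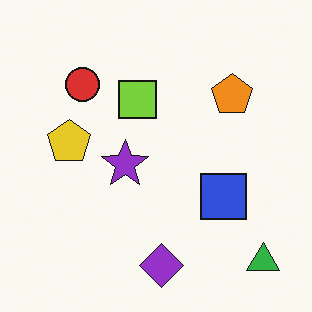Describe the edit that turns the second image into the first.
This is the original image framed with a orange border.

A solid orange frame runs around the edge of the first image, with the content slightly shrunk inside it.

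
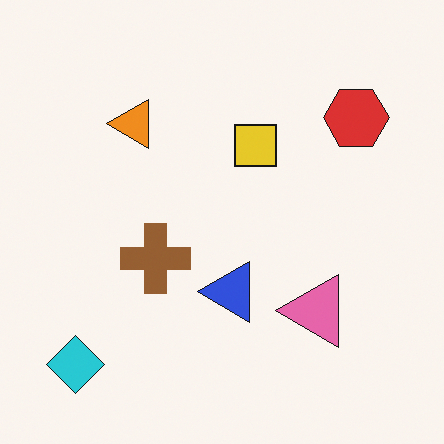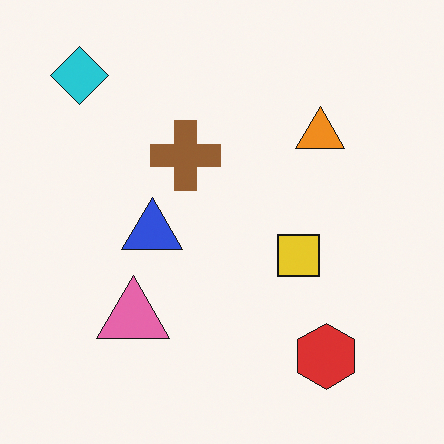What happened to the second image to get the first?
The transformation is: rotated 90° counter-clockwise.

The cyan diamond sits in the top-left of the second image and the bottom-left of the first — consistent with a whole-image 90° counter-clockwise rotation.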